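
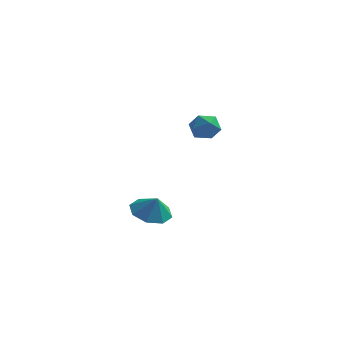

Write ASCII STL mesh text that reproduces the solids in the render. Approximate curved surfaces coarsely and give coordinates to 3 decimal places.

solid 
facet normal -0.382 0.203 -0.902
outer loop
vertex -1.282 3.331 -3.58
vertex -2.244 3.108 -3.223
vertex -1.655 3.976 -3.277
endloop
endfacet
facet normal 0.849 0.280 0.448
outer loop
vertex -1.282 3.331 -3.58
vertex -1.655 3.976 -3.277
vertex -1.836 2.892 -2.257
endloop
endfacet
facet normal -0.381 0.203 -0.902
outer loop
vertex -1.655 3.976 -3.277
vertex -2.244 3.108 -3.223
vertex -2.373 4.112 -2.943
endloop
endfacet
facet normal 0.431 0.579 0.692
outer loop
vertex -1.655 3.976 -3.277
vertex -2.373 4.112 -2.943
vertex -1.836 2.892 -2.257
endloop
endfacet
facet normal -0.382 0.202 -0.902
outer loop
vertex -2.373 4.112 -2.943
vertex -2.244 3.108 -3.223
vertex -3.016 3.66 -2.772
endloop
endfacet
facet normal -0.087 0.459 0.884
outer loop
vertex -2.373 4.112 -2.943
vertex -3.016 3.66 -2.772
vertex -1.836 2.892 -2.257
endloop
endfacet
facet normal -0.382 0.202 -0.902
outer loop
vertex -3.016 3.66 -2.772
vertex -2.244 3.108 -3.223
vertex -3.206 2.885 -2.865
endloop
endfacet
facet normal -0.406 -0.010 0.914
outer loop
vertex -3.016 3.66 -2.772
vertex -3.206 2.885 -2.865
vertex -1.836 2.892 -2.257
endloop
endfacet
facet normal -0.382 0.202 -0.902
outer loop
vertex -3.206 2.885 -2.865
vertex -2.244 3.108 -3.223
vertex -2.833 2.24 -3.168
endloop
endfacet
facet normal -0.336 -0.553 0.763
outer loop
vertex -3.206 2.885 -2.865
vertex -2.833 2.24 -3.168
vertex -1.836 2.892 -2.257
endloop
endfacet
facet normal -0.381 0.202 -0.902
outer loop
vertex -2.833 2.24 -3.168
vertex -2.244 3.108 -3.223
vertex -2.115 2.104 -3.502
endloop
endfacet
facet normal 0.081 -0.850 0.520
outer loop
vertex -2.833 2.24 -3.168
vertex -2.115 2.104 -3.502
vertex -1.836 2.892 -2.257
endloop
endfacet
facet normal -0.382 0.202 -0.902
outer loop
vertex -2.115 2.104 -3.502
vertex -2.244 3.108 -3.223
vertex -1.473 2.556 -3.673
endloop
endfacet
facet normal 0.601 -0.729 0.327
outer loop
vertex -2.115 2.104 -3.502
vertex -1.473 2.556 -3.673
vertex -1.836 2.892 -2.257
endloop
endfacet
facet normal -0.382 0.202 -0.902
outer loop
vertex -1.473 2.556 -3.673
vertex -2.244 3.108 -3.223
vertex -1.282 3.331 -3.58
endloop
endfacet
facet normal 0.918 -0.262 0.298
outer loop
vertex -1.473 2.556 -3.673
vertex -1.282 3.331 -3.58
vertex -1.836 2.892 -2.257
endloop
endfacet
facet normal -0.738 0.274 0.617
outer loop
vertex 0.174 1.232 3.253
vertex 0.651 1.122 3.872
vertex 0.618 1.827 3.52
endloop
endfacet
facet normal -0.799 0.602 -0.013
outer loop
vertex 0.174 1.232 3.253
vertex 0.618 1.827 3.52
vertex 0.541 1.708 2.744
endloop
endfacet
facet normal -0.849 0.101 -0.518
outer loop
vertex 0.174 1.232 3.253
vertex 0.541 1.708 2.744
vertex 0.527 0.93 2.616
endloop
endfacet
facet normal -0.820 -0.537 -0.200
outer loop
vertex 0.174 1.232 3.253
vertex 0.527 0.93 2.616
vertex 0.594 0.568 3.313
endloop
endfacet
facet normal -0.751 -0.429 0.502
outer loop
vertex 0.174 1.232 3.253
vertex 0.594 0.568 3.313
vertex 0.651 1.122 3.872
endloop
endfacet
facet normal -0.198 0.972 -0.129
outer loop
vertex 0.541 1.708 2.744
vertex 0.618 1.827 3.52
vertex 1.246 1.892 3.047
endloop
endfacet
facet normal -0.099 0.441 0.892
outer loop
vertex 0.618 1.827 3.52
vertex 0.651 1.122 3.872
vertex 1.313 1.53 3.744
endloop
endfacet
facet normal -0.121 -0.699 0.705
outer loop
vertex 0.651 1.122 3.872
vertex 0.594 0.568 3.313
vertex 1.299 0.752 3.616
endloop
endfacet
facet normal -0.234 -0.872 -0.430
outer loop
vertex 0.594 0.568 3.313
vertex 0.527 0.93 2.616
vertex 1.222 0.633 2.84
endloop
endfacet
facet normal -0.282 0.161 -0.946
outer loop
vertex 0.527 0.93 2.616
vertex 0.541 1.708 2.744
vertex 1.189 1.338 2.488
endloop
endfacet
facet normal 0.820 0.537 0.200
outer loop
vertex 1.666 1.228 3.107
vertex 1.246 1.892 3.047
vertex 1.313 1.53 3.744
endloop
endfacet
facet normal 0.849 -0.101 0.518
outer loop
vertex 1.666 1.228 3.107
vertex 1.313 1.53 3.744
vertex 1.299 0.752 3.616
endloop
endfacet
facet normal 0.799 -0.602 0.013
outer loop
vertex 1.666 1.228 3.107
vertex 1.299 0.752 3.616
vertex 1.222 0.633 2.84
endloop
endfacet
facet normal 0.738 -0.274 -0.617
outer loop
vertex 1.666 1.228 3.107
vertex 1.222 0.633 2.84
vertex 1.189 1.338 2.488
endloop
endfacet
facet normal 0.751 0.429 -0.502
outer loop
vertex 1.666 1.228 3.107
vertex 1.189 1.338 2.488
vertex 1.246 1.892 3.047
endloop
endfacet
facet normal 0.234 0.872 0.430
outer loop
vertex 1.313 1.53 3.744
vertex 1.246 1.892 3.047
vertex 0.618 1.827 3.52
endloop
endfacet
facet normal 0.282 -0.161 0.946
outer loop
vertex 1.299 0.752 3.616
vertex 1.313 1.53 3.744
vertex 0.651 1.122 3.872
endloop
endfacet
facet normal 0.198 -0.972 0.129
outer loop
vertex 1.222 0.633 2.84
vertex 1.299 0.752 3.616
vertex 0.594 0.568 3.313
endloop
endfacet
facet normal 0.099 -0.441 -0.892
outer loop
vertex 1.189 1.338 2.488
vertex 1.222 0.633 2.84
vertex 0.527 0.93 2.616
endloop
endfacet
facet normal 0.121 0.699 -0.705
outer loop
vertex 1.246 1.892 3.047
vertex 1.189 1.338 2.488
vertex 0.541 1.708 2.744
endloop
endfacet

endsolid


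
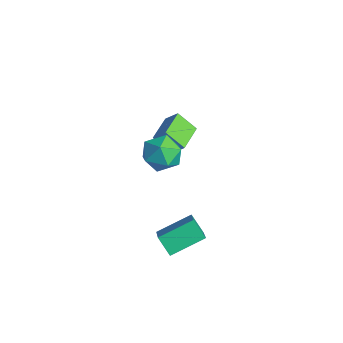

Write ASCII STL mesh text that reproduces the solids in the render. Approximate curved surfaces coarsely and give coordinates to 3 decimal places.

solid 
facet normal -0.712 -0.151 0.686
outer loop
vertex 3.208 -4.43 -2.829
vertex 3.53 -2.449 -2.058
vertex 1.739 -3.664 -4.184
endloop
endfacet
facet normal -0.150 -0.921 -0.358
outer loop
vertex 2.65 -3.471 -5.062
vertex 3.208 -4.43 -2.829
vertex 1.739 -3.664 -4.184
endloop
endfacet
facet normal -0.712 -0.151 0.686
outer loop
vertex 1.739 -3.664 -4.184
vertex 3.53 -2.449 -2.058
vertex 2.061 -1.683 -3.413
endloop
endfacet
facet normal -0.686 0.358 -0.633
outer loop
vertex 2.061 -1.683 -3.413
vertex 2.65 -3.471 -5.062
vertex 1.739 -3.664 -4.184
endloop
endfacet
facet normal 0.686 -0.358 0.633
outer loop
vertex 3.208 -4.43 -2.829
vertex 4.441 -2.256 -2.936
vertex 3.53 -2.449 -2.058
endloop
endfacet
facet normal -0.150 -0.921 -0.358
outer loop
vertex 4.119 -4.237 -3.707
vertex 3.208 -4.43 -2.829
vertex 2.65 -3.471 -5.062
endloop
endfacet
facet normal 0.686 -0.358 0.633
outer loop
vertex 4.119 -4.237 -3.707
vertex 4.441 -2.256 -2.936
vertex 3.208 -4.43 -2.829
endloop
endfacet
facet normal 0.150 0.921 0.358
outer loop
vertex 3.53 -2.449 -2.058
vertex 4.441 -2.256 -2.936
vertex 2.061 -1.683 -3.413
endloop
endfacet
facet normal -0.686 0.358 -0.633
outer loop
vertex 2.972 -1.49 -4.291
vertex 2.65 -3.471 -5.062
vertex 2.061 -1.683 -3.413
endloop
endfacet
facet normal 0.150 0.921 0.358
outer loop
vertex 2.061 -1.683 -3.413
vertex 4.441 -2.256 -2.936
vertex 2.972 -1.49 -4.291
endloop
endfacet
facet normal 0.712 0.151 -0.686
outer loop
vertex 2.972 -1.49 -4.291
vertex 4.119 -4.237 -3.707
vertex 2.65 -3.471 -5.062
endloop
endfacet
facet normal 0.712 0.151 -0.686
outer loop
vertex 4.441 -2.256 -2.936
vertex 4.119 -4.237 -3.707
vertex 2.972 -1.49 -4.291
endloop
endfacet
facet normal 0.019 0.874 0.486
outer loop
vertex 1.657 -2.259 2.703
vertex 1.45 -2.834 3.746
vertex 2.585 -2.651 3.373
endloop
endfacet
facet normal 0.441 0.893 -0.089
outer loop
vertex 1.657 -2.259 2.703
vertex 2.585 -2.651 3.373
vertex 2.608 -2.782 2.171
endloop
endfacet
facet normal 0.041 0.748 -0.662
outer loop
vertex 1.657 -2.259 2.703
vertex 2.608 -2.782 2.171
vertex 1.488 -3.047 1.802
endloop
endfacet
facet normal -0.628 0.640 -0.442
outer loop
vertex 1.657 -2.259 2.703
vertex 1.488 -3.047 1.802
vertex 0.771 -3.079 2.775
endloop
endfacet
facet normal -0.643 0.718 0.268
outer loop
vertex 1.657 -2.259 2.703
vertex 0.771 -3.079 2.775
vertex 1.45 -2.834 3.746
endloop
endfacet
facet normal 0.927 0.375 -0.023
outer loop
vertex 2.608 -2.782 2.171
vertex 2.585 -2.651 3.373
vertex 2.989 -3.681 2.885
endloop
endfacet
facet normal 0.243 0.343 0.907
outer loop
vertex 2.585 -2.651 3.373
vertex 1.45 -2.834 3.746
vertex 2.272 -3.713 3.858
endloop
endfacet
facet normal -0.827 0.091 0.555
outer loop
vertex 1.45 -2.834 3.746
vertex 0.771 -3.079 2.775
vertex 1.152 -3.978 3.489
endloop
endfacet
facet normal -0.804 -0.034 -0.594
outer loop
vertex 0.771 -3.079 2.775
vertex 1.488 -3.047 1.802
vertex 1.175 -4.109 2.287
endloop
endfacet
facet normal 0.280 0.141 -0.950
outer loop
vertex 1.488 -3.047 1.802
vertex 2.608 -2.782 2.171
vertex 2.31 -3.926 1.914
endloop
endfacet
facet normal 0.628 -0.640 0.442
outer loop
vertex 2.103 -4.501 2.957
vertex 2.989 -3.681 2.885
vertex 2.272 -3.713 3.858
endloop
endfacet
facet normal -0.041 -0.748 0.662
outer loop
vertex 2.103 -4.501 2.957
vertex 2.272 -3.713 3.858
vertex 1.152 -3.978 3.489
endloop
endfacet
facet normal -0.441 -0.893 0.089
outer loop
vertex 2.103 -4.501 2.957
vertex 1.152 -3.978 3.489
vertex 1.175 -4.109 2.287
endloop
endfacet
facet normal -0.019 -0.874 -0.486
outer loop
vertex 2.103 -4.501 2.957
vertex 1.175 -4.109 2.287
vertex 2.31 -3.926 1.914
endloop
endfacet
facet normal 0.643 -0.718 -0.268
outer loop
vertex 2.103 -4.501 2.957
vertex 2.31 -3.926 1.914
vertex 2.989 -3.681 2.885
endloop
endfacet
facet normal 0.804 0.034 0.594
outer loop
vertex 2.272 -3.713 3.858
vertex 2.989 -3.681 2.885
vertex 2.585 -2.651 3.373
endloop
endfacet
facet normal -0.280 -0.141 0.950
outer loop
vertex 1.152 -3.978 3.489
vertex 2.272 -3.713 3.858
vertex 1.45 -2.834 3.746
endloop
endfacet
facet normal -0.927 -0.375 0.023
outer loop
vertex 1.175 -4.109 2.287
vertex 1.152 -3.978 3.489
vertex 0.771 -3.079 2.775
endloop
endfacet
facet normal -0.243 -0.343 -0.907
outer loop
vertex 2.31 -3.926 1.914
vertex 1.175 -4.109 2.287
vertex 1.488 -3.047 1.802
endloop
endfacet
facet normal 0.827 -0.091 -0.555
outer loop
vertex 2.989 -3.681 2.885
vertex 2.31 -3.926 1.914
vertex 2.608 -2.782 2.171
endloop
endfacet
facet normal -0.569 -0.379 -0.730
outer loop
vertex -2.543 -1.345 -0.73
vertex -3.614 0.085 -0.638
vertex -1.697 -0.646 -1.752
endloop
endfacet
facet normal 0.599 -0.799 -0.051
outer loop
vertex -1.066 -0.225 -0.942
vertex -2.543 -1.345 -0.73
vertex -1.697 -0.646 -1.752
endloop
endfacet
facet normal -0.569 -0.379 -0.730
outer loop
vertex -1.697 -0.646 -1.752
vertex -3.614 0.085 -0.638
vertex -2.769 0.784 -1.66
endloop
endfacet
facet normal 0.564 0.466 -0.682
outer loop
vertex -2.769 0.784 -1.66
vertex -1.066 -0.225 -0.942
vertex -1.697 -0.646 -1.752
endloop
endfacet
facet normal -0.564 -0.466 0.682
outer loop
vertex -2.543 -1.345 -0.73
vertex -2.983 0.506 0.172
vertex -3.614 0.085 -0.638
endloop
endfacet
facet normal 0.599 -0.799 -0.052
outer loop
vertex -1.911 -0.924 0.08
vertex -2.543 -1.345 -0.73
vertex -1.066 -0.225 -0.942
endloop
endfacet
facet normal -0.563 -0.466 0.682
outer loop
vertex -1.911 -0.924 0.08
vertex -2.983 0.506 0.172
vertex -2.543 -1.345 -0.73
endloop
endfacet
facet normal -0.599 0.799 0.051
outer loop
vertex -3.614 0.085 -0.638
vertex -2.983 0.506 0.172
vertex -2.769 0.784 -1.66
endloop
endfacet
facet normal 0.564 0.466 -0.682
outer loop
vertex -2.137 1.205 -0.85
vertex -1.066 -0.225 -0.942
vertex -2.769 0.784 -1.66
endloop
endfacet
facet normal -0.598 0.799 0.051
outer loop
vertex -2.769 0.784 -1.66
vertex -2.983 0.506 0.172
vertex -2.137 1.205 -0.85
endloop
endfacet
facet normal 0.569 0.379 0.730
outer loop
vertex -2.137 1.205 -0.85
vertex -1.911 -0.924 0.08
vertex -1.066 -0.225 -0.942
endloop
endfacet
facet normal 0.569 0.379 0.730
outer loop
vertex -2.983 0.506 0.172
vertex -1.911 -0.924 0.08
vertex -2.137 1.205 -0.85
endloop
endfacet

endsolid


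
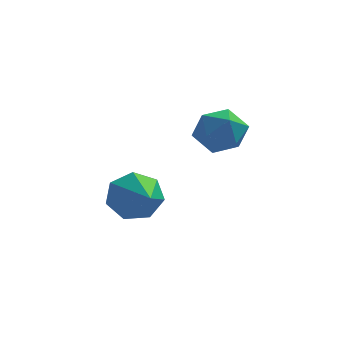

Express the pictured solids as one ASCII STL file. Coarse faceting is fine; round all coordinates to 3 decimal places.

solid 
facet normal -0.321 0.865 -0.387
outer loop
vertex -3.343 -2.774 -1.62
vertex -3.831 -2.589 -0.802
vertex -2.918 -2.352 -1.029
endloop
endfacet
facet normal 0.863 -0.301 -0.406
outer loop
vertex -3.343 -2.774 -1.62
vertex -2.918 -2.352 -1.029
vertex -3.149 -4.431 0.022
endloop
endfacet
facet normal -0.321 0.865 -0.386
outer loop
vertex -2.918 -2.352 -1.029
vertex -3.831 -2.589 -0.802
vertex -3.18 -2.109 -0.267
endloop
endfacet
facet normal 0.949 0.051 0.310
outer loop
vertex -2.918 -2.352 -1.029
vertex -3.18 -2.109 -0.267
vertex -3.149 -4.431 0.022
endloop
endfacet
facet normal -0.320 0.865 -0.386
outer loop
vertex -3.18 -2.109 -0.267
vertex -3.831 -2.589 -0.802
vertex -3.932 -2.227 0.092
endloop
endfacet
facet normal 0.413 0.118 0.903
outer loop
vertex -3.18 -2.109 -0.267
vertex -3.932 -2.227 0.092
vertex -3.149 -4.431 0.022
endloop
endfacet
facet normal -0.321 0.865 -0.386
outer loop
vertex -3.932 -2.227 0.092
vertex -3.831 -2.589 -0.802
vertex -4.608 -2.618 -0.222
endloop
endfacet
facet normal -0.343 -0.151 0.927
outer loop
vertex -3.932 -2.227 0.092
vertex -4.608 -2.618 -0.222
vertex -3.149 -4.431 0.022
endloop
endfacet
facet normal -0.321 0.865 -0.386
outer loop
vertex -4.608 -2.618 -0.222
vertex -3.831 -2.589 -0.802
vertex -4.699 -2.987 -0.973
endloop
endfacet
facet normal -0.749 -0.554 0.363
outer loop
vertex -4.608 -2.618 -0.222
vertex -4.699 -2.987 -0.973
vertex -3.149 -4.431 0.022
endloop
endfacet
facet normal -0.320 0.865 -0.387
outer loop
vertex -4.699 -2.987 -0.973
vertex -3.831 -2.589 -0.802
vertex -4.136 -3.057 -1.595
endloop
endfacet
facet normal -0.499 -0.786 -0.363
outer loop
vertex -4.699 -2.987 -0.973
vertex -4.136 -3.057 -1.595
vertex -3.149 -4.431 0.022
endloop
endfacet
facet normal -0.321 0.865 -0.387
outer loop
vertex -4.136 -3.057 -1.595
vertex -3.831 -2.589 -0.802
vertex -3.343 -2.774 -1.62
endloop
endfacet
facet normal 0.218 -0.674 -0.706
outer loop
vertex -4.136 -3.057 -1.595
vertex -3.343 -2.774 -1.62
vertex -3.149 -4.431 0.022
endloop
endfacet
facet normal -0.911 0.244 0.333
outer loop
vertex -1.587 -3.311 2.978
vertex -1.936 -4.07 2.58
vertex -1.627 -4.105 3.452
endloop
endfacet
facet normal -0.404 0.484 0.776
outer loop
vertex -1.587 -3.311 2.978
vertex -1.627 -4.105 3.452
vertex -0.875 -3.569 3.509
endloop
endfacet
facet normal 0.028 0.914 0.406
outer loop
vertex -1.587 -3.311 2.978
vertex -0.875 -3.569 3.509
vertex -0.72 -3.203 2.674
endloop
endfacet
facet normal -0.211 0.940 -0.267
outer loop
vertex -1.587 -3.311 2.978
vertex -0.72 -3.203 2.674
vertex -1.376 -3.513 2.1
endloop
endfacet
facet normal -0.791 0.527 -0.311
outer loop
vertex -1.587 -3.311 2.978
vertex -1.376 -3.513 2.1
vertex -1.936 -4.07 2.58
endloop
endfacet
facet normal -0.021 -0.077 0.997
outer loop
vertex -0.875 -3.569 3.509
vertex -1.627 -4.105 3.452
vertex -0.784 -4.487 3.44
endloop
endfacet
facet normal -0.841 -0.464 0.279
outer loop
vertex -1.627 -4.105 3.452
vertex -1.936 -4.07 2.58
vertex -1.44 -4.797 2.866
endloop
endfacet
facet normal -0.647 -0.007 -0.763
outer loop
vertex -1.936 -4.07 2.58
vertex -1.376 -3.513 2.1
vertex -1.285 -4.431 2.031
endloop
endfacet
facet normal 0.291 0.663 -0.690
outer loop
vertex -1.376 -3.513 2.1
vertex -0.72 -3.203 2.674
vertex -0.533 -3.895 2.088
endloop
endfacet
facet normal 0.678 0.619 0.397
outer loop
vertex -0.72 -3.203 2.674
vertex -0.875 -3.569 3.509
vertex -0.224 -3.93 2.96
endloop
endfacet
facet normal 0.211 -0.940 0.267
outer loop
vertex -0.573 -4.689 2.562
vertex -0.784 -4.487 3.44
vertex -1.44 -4.797 2.866
endloop
endfacet
facet normal -0.028 -0.914 -0.406
outer loop
vertex -0.573 -4.689 2.562
vertex -1.44 -4.797 2.866
vertex -1.285 -4.431 2.031
endloop
endfacet
facet normal 0.404 -0.484 -0.776
outer loop
vertex -0.573 -4.689 2.562
vertex -1.285 -4.431 2.031
vertex -0.533 -3.895 2.088
endloop
endfacet
facet normal 0.911 -0.244 -0.333
outer loop
vertex -0.573 -4.689 2.562
vertex -0.533 -3.895 2.088
vertex -0.224 -3.93 2.96
endloop
endfacet
facet normal 0.791 -0.527 0.311
outer loop
vertex -0.573 -4.689 2.562
vertex -0.224 -3.93 2.96
vertex -0.784 -4.487 3.44
endloop
endfacet
facet normal -0.291 -0.663 0.690
outer loop
vertex -1.44 -4.797 2.866
vertex -0.784 -4.487 3.44
vertex -1.627 -4.105 3.452
endloop
endfacet
facet normal -0.678 -0.619 -0.397
outer loop
vertex -1.285 -4.431 2.031
vertex -1.44 -4.797 2.866
vertex -1.936 -4.07 2.58
endloop
endfacet
facet normal 0.021 0.077 -0.997
outer loop
vertex -0.533 -3.895 2.088
vertex -1.285 -4.431 2.031
vertex -1.376 -3.513 2.1
endloop
endfacet
facet normal 0.841 0.464 -0.279
outer loop
vertex -0.224 -3.93 2.96
vertex -0.533 -3.895 2.088
vertex -0.72 -3.203 2.674
endloop
endfacet
facet normal 0.647 0.007 0.763
outer loop
vertex -0.784 -4.487 3.44
vertex -0.224 -3.93 2.96
vertex -0.875 -3.569 3.509
endloop
endfacet

endsolid


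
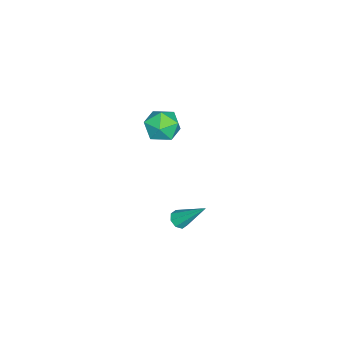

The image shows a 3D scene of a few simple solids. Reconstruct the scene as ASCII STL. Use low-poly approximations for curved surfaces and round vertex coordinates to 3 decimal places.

solid 
facet normal -0.340 0.468 0.816
outer loop
vertex -4.723 -0.014 2.155
vertex -3.948 -0.395 2.697
vertex -3.846 0.503 2.224
endloop
endfacet
facet normal -0.508 0.832 0.225
outer loop
vertex -4.723 -0.014 2.155
vertex -3.846 0.503 2.224
vertex -4.336 0.445 1.331
endloop
endfacet
facet normal -0.894 0.402 -0.196
outer loop
vertex -4.723 -0.014 2.155
vertex -4.336 0.445 1.331
vertex -4.739 -0.489 1.252
endloop
endfacet
facet normal -0.965 -0.225 0.136
outer loop
vertex -4.723 -0.014 2.155
vertex -4.739 -0.489 1.252
vertex -4.499 -1.008 2.097
endloop
endfacet
facet normal -0.623 -0.185 0.760
outer loop
vertex -4.723 -0.014 2.155
vertex -4.499 -1.008 2.097
vertex -3.948 -0.395 2.697
endloop
endfacet
facet normal 0.098 0.988 -0.118
outer loop
vertex -4.336 0.445 1.331
vertex -3.846 0.503 2.224
vertex -3.321 0.348 1.363
endloop
endfacet
facet normal 0.370 0.400 0.839
outer loop
vertex -3.846 0.503 2.224
vertex -3.948 -0.395 2.697
vertex -3.081 -0.171 2.208
endloop
endfacet
facet normal -0.086 -0.656 0.750
outer loop
vertex -3.948 -0.395 2.697
vertex -4.499 -1.008 2.097
vertex -3.484 -1.105 2.129
endloop
endfacet
facet normal -0.641 -0.722 -0.261
outer loop
vertex -4.499 -1.008 2.097
vertex -4.739 -0.489 1.252
vertex -3.974 -1.163 1.236
endloop
endfacet
facet normal -0.526 0.294 -0.798
outer loop
vertex -4.739 -0.489 1.252
vertex -4.336 0.445 1.331
vertex -3.872 -0.265 0.763
endloop
endfacet
facet normal 0.965 0.225 -0.136
outer loop
vertex -3.097 -0.646 1.305
vertex -3.321 0.348 1.363
vertex -3.081 -0.171 2.208
endloop
endfacet
facet normal 0.894 -0.402 0.196
outer loop
vertex -3.097 -0.646 1.305
vertex -3.081 -0.171 2.208
vertex -3.484 -1.105 2.129
endloop
endfacet
facet normal 0.508 -0.832 -0.225
outer loop
vertex -3.097 -0.646 1.305
vertex -3.484 -1.105 2.129
vertex -3.974 -1.163 1.236
endloop
endfacet
facet normal 0.340 -0.468 -0.816
outer loop
vertex -3.097 -0.646 1.305
vertex -3.974 -1.163 1.236
vertex -3.872 -0.265 0.763
endloop
endfacet
facet normal 0.623 0.185 -0.760
outer loop
vertex -3.097 -0.646 1.305
vertex -3.872 -0.265 0.763
vertex -3.321 0.348 1.363
endloop
endfacet
facet normal 0.641 0.722 0.261
outer loop
vertex -3.081 -0.171 2.208
vertex -3.321 0.348 1.363
vertex -3.846 0.503 2.224
endloop
endfacet
facet normal 0.526 -0.294 0.798
outer loop
vertex -3.484 -1.105 2.129
vertex -3.081 -0.171 2.208
vertex -3.948 -0.395 2.697
endloop
endfacet
facet normal -0.098 -0.988 0.118
outer loop
vertex -3.974 -1.163 1.236
vertex -3.484 -1.105 2.129
vertex -4.499 -1.008 2.097
endloop
endfacet
facet normal -0.370 -0.400 -0.839
outer loop
vertex -3.872 -0.265 0.763
vertex -3.974 -1.163 1.236
vertex -4.739 -0.489 1.252
endloop
endfacet
facet normal 0.086 0.656 -0.750
outer loop
vertex -3.321 0.348 1.363
vertex -3.872 -0.265 0.763
vertex -4.336 0.445 1.331
endloop
endfacet
facet normal -0.065 -0.674 -0.736
outer loop
vertex 2.833 2.989 1.335
vertex 2.498 2.721 1.61
vertex 2.464 3.098 1.268
endloop
endfacet
facet normal 0.327 0.827 -0.457
outer loop
vertex 2.833 2.989 1.335
vertex 2.464 3.098 1.268
vertex 2.622 3.999 3.01
endloop
endfacet
facet normal -0.066 -0.674 -0.736
outer loop
vertex 2.464 3.098 1.268
vertex 2.498 2.721 1.61
vertex 2.115 2.986 1.402
endloop
endfacet
facet normal -0.413 0.824 -0.388
outer loop
vertex 2.464 3.098 1.268
vertex 2.115 2.986 1.402
vertex 2.622 3.999 3.01
endloop
endfacet
facet normal -0.066 -0.673 -0.737
outer loop
vertex 2.115 2.986 1.402
vertex 2.498 2.721 1.61
vertex 1.99 2.719 1.657
endloop
endfacet
facet normal -0.901 0.433 0.011
outer loop
vertex 2.115 2.986 1.402
vertex 1.99 2.719 1.657
vertex 2.622 3.999 3.01
endloop
endfacet
facet normal -0.065 -0.673 -0.736
outer loop
vertex 1.99 2.719 1.657
vertex 2.498 2.721 1.61
vertex 2.162 2.453 1.885
endloop
endfacet
facet normal -0.853 -0.116 0.508
outer loop
vertex 1.99 2.719 1.657
vertex 2.162 2.453 1.885
vertex 2.622 3.999 3.01
endloop
endfacet
facet normal -0.065 -0.674 -0.736
outer loop
vertex 2.162 2.453 1.885
vertex 2.498 2.721 1.61
vertex 2.531 2.344 1.952
endloop
endfacet
facet normal -0.296 -0.503 0.812
outer loop
vertex 2.162 2.453 1.885
vertex 2.531 2.344 1.952
vertex 2.622 3.999 3.01
endloop
endfacet
facet normal -0.068 -0.674 -0.736
outer loop
vertex 2.531 2.344 1.952
vertex 2.498 2.721 1.61
vertex 2.88 2.455 1.818
endloop
endfacet
facet normal 0.444 -0.500 0.743
outer loop
vertex 2.531 2.344 1.952
vertex 2.88 2.455 1.818
vertex 2.622 3.999 3.01
endloop
endfacet
facet normal -0.066 -0.672 -0.738
outer loop
vertex 2.88 2.455 1.818
vertex 2.498 2.721 1.61
vertex 3.005 2.723 1.563
endloop
endfacet
facet normal 0.933 -0.109 0.343
outer loop
vertex 2.88 2.455 1.818
vertex 3.005 2.723 1.563
vertex 2.622 3.999 3.01
endloop
endfacet
facet normal -0.066 -0.674 -0.736
outer loop
vertex 3.005 2.723 1.563
vertex 2.498 2.721 1.61
vertex 2.833 2.989 1.335
endloop
endfacet
facet normal 0.885 0.440 -0.154
outer loop
vertex 3.005 2.723 1.563
vertex 2.833 2.989 1.335
vertex 2.622 3.999 3.01
endloop
endfacet

endsolid


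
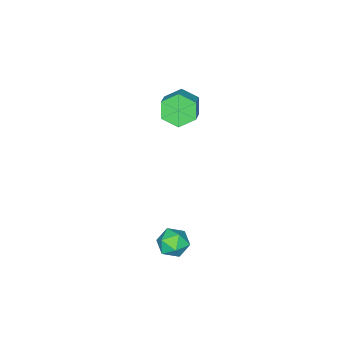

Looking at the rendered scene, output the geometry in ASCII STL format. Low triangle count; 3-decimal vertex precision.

solid 
facet normal -0.732 -0.482 -0.481
outer loop
vertex -0.86 -1.582 -0.481
vertex -1.404 -1.143 -0.093
vertex -1.111 -0.889 -0.793
endloop
endfacet
facet normal 0.604 -0.135 -0.785
outer loop
vertex -0.86 -1.582 -0.481
vertex -1.111 -0.889 -0.793
vertex -0.091 -1.076 0.024
endloop
endfacet
facet normal 0.605 -0.133 -0.785
outer loop
vertex -0.091 -1.076 0.024
vertex -1.111 -0.889 -0.793
vertex -0.343 -0.383 -0.287
endloop
endfacet
facet normal 0.732 0.482 0.481
outer loop
vertex -0.091 -1.076 0.024
vertex -0.343 -0.383 -0.287
vertex -0.636 -0.637 0.413
endloop
endfacet
facet normal -0.732 -0.482 -0.481
outer loop
vertex -1.111 -0.889 -0.793
vertex -1.404 -1.143 -0.093
vertex -1.656 -0.45 -0.404
endloop
endfacet
facet normal 0.030 0.684 -0.729
outer loop
vertex -1.111 -0.889 -0.793
vertex -1.656 -0.45 -0.404
vertex -0.343 -0.383 -0.287
endloop
endfacet
facet normal 0.030 0.683 -0.730
outer loop
vertex -0.343 -0.383 -0.287
vertex -1.656 -0.45 -0.404
vertex -0.887 0.056 0.101
endloop
endfacet
facet normal 0.732 0.482 0.481
outer loop
vertex -0.343 -0.383 -0.287
vertex -0.887 0.056 0.101
vertex -0.636 -0.637 0.413
endloop
endfacet
facet normal -0.732 -0.482 -0.481
outer loop
vertex -1.656 -0.45 -0.404
vertex -1.404 -1.143 -0.093
vertex -1.949 -0.704 0.296
endloop
endfacet
facet normal -0.574 0.817 0.056
outer loop
vertex -1.656 -0.45 -0.404
vertex -1.949 -0.704 0.296
vertex -0.887 0.056 0.101
endloop
endfacet
facet normal -0.574 0.817 0.056
outer loop
vertex -0.887 0.056 0.101
vertex -1.949 -0.704 0.296
vertex -1.18 -0.198 0.801
endloop
endfacet
facet normal 0.732 0.482 0.481
outer loop
vertex -0.887 0.056 0.101
vertex -1.18 -0.198 0.801
vertex -0.636 -0.637 0.413
endloop
endfacet
facet normal -0.732 -0.482 -0.481
outer loop
vertex -1.949 -0.704 0.296
vertex -1.404 -1.143 -0.093
vertex -1.697 -1.397 0.607
endloop
endfacet
facet normal -0.604 0.133 0.786
outer loop
vertex -1.949 -0.704 0.296
vertex -1.697 -1.397 0.607
vertex -1.18 -0.198 0.801
endloop
endfacet
facet normal -0.605 0.134 0.785
outer loop
vertex -1.18 -0.198 0.801
vertex -1.697 -1.397 0.607
vertex -0.929 -0.891 1.113
endloop
endfacet
facet normal 0.732 0.482 0.481
outer loop
vertex -1.18 -0.198 0.801
vertex -0.929 -0.891 1.113
vertex -0.636 -0.637 0.413
endloop
endfacet
facet normal -0.732 -0.482 -0.481
outer loop
vertex -1.697 -1.397 0.607
vertex -1.404 -1.143 -0.093
vertex -1.153 -1.836 0.219
endloop
endfacet
facet normal -0.031 -0.683 0.730
outer loop
vertex -1.697 -1.397 0.607
vertex -1.153 -1.836 0.219
vertex -0.929 -0.891 1.113
endloop
endfacet
facet normal -0.030 -0.683 0.730
outer loop
vertex -0.929 -0.891 1.113
vertex -1.153 -1.836 0.219
vertex -0.384 -1.33 0.724
endloop
endfacet
facet normal 0.732 0.482 0.481
outer loop
vertex -0.929 -0.891 1.113
vertex -0.384 -1.33 0.724
vertex -0.636 -0.637 0.413
endloop
endfacet
facet normal -0.732 -0.482 -0.481
outer loop
vertex -1.153 -1.836 0.219
vertex -1.404 -1.143 -0.093
vertex -0.86 -1.582 -0.481
endloop
endfacet
facet normal 0.574 -0.817 -0.056
outer loop
vertex -1.153 -1.836 0.219
vertex -0.86 -1.582 -0.481
vertex -0.384 -1.33 0.724
endloop
endfacet
facet normal 0.574 -0.817 -0.056
outer loop
vertex -0.384 -1.33 0.724
vertex -0.86 -1.582 -0.481
vertex -0.091 -1.076 0.024
endloop
endfacet
facet normal 0.732 0.482 0.481
outer loop
vertex -0.384 -1.33 0.724
vertex -0.091 -1.076 0.024
vertex -0.636 -0.637 0.413
endloop
endfacet
facet normal 0.193 0.971 -0.144
outer loop
vertex 4.046 3.47 -2.586
vertex 3.626 3.632 -2.057
vertex 4.301 3.515 -1.942
endloop
endfacet
facet normal 0.750 0.570 -0.337
outer loop
vertex 4.046 3.47 -2.586
vertex 4.301 3.515 -1.942
vertex 4.504 3.0 -2.361
endloop
endfacet
facet normal 0.530 0.115 -0.840
outer loop
vertex 4.046 3.47 -2.586
vertex 4.504 3.0 -2.361
vertex 3.955 2.799 -2.735
endloop
endfacet
facet normal -0.163 0.235 -0.958
outer loop
vertex 4.046 3.47 -2.586
vertex 3.955 2.799 -2.735
vertex 3.413 3.189 -2.547
endloop
endfacet
facet normal -0.371 0.763 -0.529
outer loop
vertex 4.046 3.47 -2.586
vertex 3.413 3.189 -2.547
vertex 3.626 3.632 -2.057
endloop
endfacet
facet normal 0.954 0.188 0.232
outer loop
vertex 4.504 3.0 -2.361
vertex 4.301 3.515 -1.942
vertex 4.367 2.871 -1.693
endloop
endfacet
facet normal 0.052 0.837 0.544
outer loop
vertex 4.301 3.515 -1.942
vertex 3.626 3.632 -2.057
vertex 3.825 3.261 -1.505
endloop
endfacet
facet normal -0.861 0.502 -0.080
outer loop
vertex 3.626 3.632 -2.057
vertex 3.413 3.189 -2.547
vertex 3.276 3.06 -1.879
endloop
endfacet
facet normal -0.523 -0.353 -0.775
outer loop
vertex 3.413 3.189 -2.547
vertex 3.955 2.799 -2.735
vertex 3.479 2.545 -2.298
endloop
endfacet
facet normal 0.599 -0.548 -0.584
outer loop
vertex 3.955 2.799 -2.735
vertex 4.504 3.0 -2.361
vertex 4.154 2.428 -2.183
endloop
endfacet
facet normal 0.163 -0.235 0.958
outer loop
vertex 3.734 2.59 -1.654
vertex 4.367 2.871 -1.693
vertex 3.825 3.261 -1.505
endloop
endfacet
facet normal -0.530 -0.115 0.840
outer loop
vertex 3.734 2.59 -1.654
vertex 3.825 3.261 -1.505
vertex 3.276 3.06 -1.879
endloop
endfacet
facet normal -0.750 -0.570 0.337
outer loop
vertex 3.734 2.59 -1.654
vertex 3.276 3.06 -1.879
vertex 3.479 2.545 -2.298
endloop
endfacet
facet normal -0.193 -0.971 0.144
outer loop
vertex 3.734 2.59 -1.654
vertex 3.479 2.545 -2.298
vertex 4.154 2.428 -2.183
endloop
endfacet
facet normal 0.371 -0.763 0.529
outer loop
vertex 3.734 2.59 -1.654
vertex 4.154 2.428 -2.183
vertex 4.367 2.871 -1.693
endloop
endfacet
facet normal 0.523 0.353 0.775
outer loop
vertex 3.825 3.261 -1.505
vertex 4.367 2.871 -1.693
vertex 4.301 3.515 -1.942
endloop
endfacet
facet normal -0.599 0.548 0.584
outer loop
vertex 3.276 3.06 -1.879
vertex 3.825 3.261 -1.505
vertex 3.626 3.632 -2.057
endloop
endfacet
facet normal -0.954 -0.188 -0.232
outer loop
vertex 3.479 2.545 -2.298
vertex 3.276 3.06 -1.879
vertex 3.413 3.189 -2.547
endloop
endfacet
facet normal -0.052 -0.837 -0.544
outer loop
vertex 4.154 2.428 -2.183
vertex 3.479 2.545 -2.298
vertex 3.955 2.799 -2.735
endloop
endfacet
facet normal 0.861 -0.502 0.080
outer loop
vertex 4.367 2.871 -1.693
vertex 4.154 2.428 -2.183
vertex 4.504 3.0 -2.361
endloop
endfacet

endsolid


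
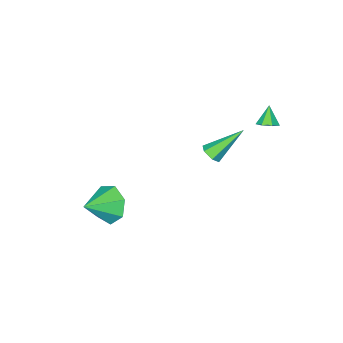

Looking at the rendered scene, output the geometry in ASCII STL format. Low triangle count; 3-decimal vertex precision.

solid 
facet normal 0.426 0.370 -0.826
outer loop
vertex -3.063 2.485 1.933
vertex -3.547 2.424 1.656
vertex -3.365 2.866 1.948
endloop
endfacet
facet normal 0.409 0.290 0.865
outer loop
vertex -3.063 2.485 1.933
vertex -3.365 2.866 1.948
vertex -3.993 2.036 2.524
endloop
endfacet
facet normal 0.425 0.370 -0.826
outer loop
vertex -3.365 2.866 1.948
vertex -3.547 2.424 1.656
vertex -3.803 2.914 1.744
endloop
endfacet
facet normal -0.251 0.673 0.696
outer loop
vertex -3.365 2.866 1.948
vertex -3.803 2.914 1.744
vertex -3.993 2.036 2.524
endloop
endfacet
facet normal 0.425 0.370 -0.826
outer loop
vertex -3.803 2.914 1.744
vertex -3.547 2.424 1.656
vertex -4.048 2.593 1.474
endloop
endfacet
facet normal -0.862 0.428 0.272
outer loop
vertex -3.803 2.914 1.744
vertex -4.048 2.593 1.474
vertex -3.993 2.036 2.524
endloop
endfacet
facet normal 0.425 0.370 -0.826
outer loop
vertex -4.048 2.593 1.474
vertex -3.547 2.424 1.656
vertex -3.916 2.145 1.341
endloop
endfacet
facet normal -0.962 -0.258 -0.086
outer loop
vertex -4.048 2.593 1.474
vertex -3.916 2.145 1.341
vertex -3.993 2.036 2.524
endloop
endfacet
facet normal 0.425 0.370 -0.826
outer loop
vertex -3.916 2.145 1.341
vertex -3.547 2.424 1.656
vertex -3.505 1.907 1.446
endloop
endfacet
facet normal -0.477 -0.872 -0.111
outer loop
vertex -3.916 2.145 1.341
vertex -3.505 1.907 1.446
vertex -3.993 2.036 2.524
endloop
endfacet
facet normal 0.426 0.370 -0.826
outer loop
vertex -3.505 1.907 1.446
vertex -3.547 2.424 1.656
vertex -3.126 2.058 1.709
endloop
endfacet
facet normal 0.228 -0.949 0.217
outer loop
vertex -3.505 1.907 1.446
vertex -3.126 2.058 1.709
vertex -3.993 2.036 2.524
endloop
endfacet
facet normal 0.426 0.370 -0.826
outer loop
vertex -3.126 2.058 1.709
vertex -3.547 2.424 1.656
vertex -3.063 2.485 1.933
endloop
endfacet
facet normal 0.623 -0.433 0.651
outer loop
vertex -3.126 2.058 1.709
vertex -3.063 2.485 1.933
vertex -3.993 2.036 2.524
endloop
endfacet
facet normal -0.901 0.072 -0.429
outer loop
vertex 2.609 -1.487 -4.52
vertex 2.169 -2.062 -3.692
vertex 2.297 -0.973 -3.778
endloop
endfacet
facet normal 0.718 0.676 -0.167
outer loop
vertex 2.609 -1.487 -4.52
vertex 2.297 -0.973 -3.778
vertex 3.611 -2.178 -3.008
endloop
endfacet
facet normal -0.901 0.072 -0.428
outer loop
vertex 2.297 -0.973 -3.778
vertex 2.169 -2.062 -3.692
vertex 1.889 -1.28 -2.972
endloop
endfacet
facet normal 0.409 0.764 0.498
outer loop
vertex 2.297 -0.973 -3.778
vertex 1.889 -1.28 -2.972
vertex 3.611 -2.178 -3.008
endloop
endfacet
facet normal -0.901 0.072 -0.428
outer loop
vertex 1.889 -1.28 -2.972
vertex 2.169 -2.062 -3.692
vertex 1.692 -2.176 -2.708
endloop
endfacet
facet normal 0.150 0.249 0.957
outer loop
vertex 1.889 -1.28 -2.972
vertex 1.692 -2.176 -2.708
vertex 3.611 -2.178 -3.008
endloop
endfacet
facet normal -0.901 0.071 -0.428
outer loop
vertex 1.692 -2.176 -2.708
vertex 2.169 -2.062 -3.692
vertex 1.855 -2.986 -3.185
endloop
endfacet
facet normal 0.135 -0.483 0.865
outer loop
vertex 1.692 -2.176 -2.708
vertex 1.855 -2.986 -3.185
vertex 3.611 -2.178 -3.008
endloop
endfacet
facet normal -0.901 0.072 -0.428
outer loop
vertex 1.855 -2.986 -3.185
vertex 2.169 -2.062 -3.692
vertex 2.254 -3.101 -4.045
endloop
endfacet
facet normal 0.375 -0.880 0.292
outer loop
vertex 1.855 -2.986 -3.185
vertex 2.254 -3.101 -4.045
vertex 3.611 -2.178 -3.008
endloop
endfacet
facet normal -0.901 0.072 -0.428
outer loop
vertex 2.254 -3.101 -4.045
vertex 2.169 -2.062 -3.692
vertex 2.589 -2.434 -4.639
endloop
endfacet
facet normal 0.691 -0.642 -0.332
outer loop
vertex 2.254 -3.101 -4.045
vertex 2.589 -2.434 -4.639
vertex 3.611 -2.178 -3.008
endloop
endfacet
facet normal -0.901 0.073 -0.428
outer loop
vertex 2.589 -2.434 -4.639
vertex 2.169 -2.062 -3.692
vertex 2.609 -1.487 -4.52
endloop
endfacet
facet normal 0.843 0.050 -0.536
outer loop
vertex 2.589 -2.434 -4.639
vertex 2.609 -1.487 -4.52
vertex 3.611 -2.178 -3.008
endloop
endfacet
facet normal 0.666 -0.342 -0.663
outer loop
vertex -0.708 1.75 0.441
vertex -1.05 1.309 0.325
vertex -1.098 1.793 0.027
endloop
endfacet
facet normal 0.135 0.991 -0.024
outer loop
vertex -0.708 1.75 0.441
vertex -1.098 1.793 0.027
vertex -2.41 2.011 1.675
endloop
endfacet
facet normal 0.666 -0.342 -0.663
outer loop
vertex -1.098 1.793 0.027
vertex -1.05 1.309 0.325
vertex -1.44 1.352 -0.089
endloop
endfacet
facet normal -0.586 0.598 -0.546
outer loop
vertex -1.098 1.793 0.027
vertex -1.44 1.352 -0.089
vertex -2.41 2.011 1.675
endloop
endfacet
facet normal 0.666 -0.343 -0.663
outer loop
vertex -1.44 1.352 -0.089
vertex -1.05 1.309 0.325
vertex -1.392 0.868 0.21
endloop
endfacet
facet normal -0.877 -0.313 -0.365
outer loop
vertex -1.44 1.352 -0.089
vertex -1.392 0.868 0.21
vertex -2.41 2.011 1.675
endloop
endfacet
facet normal 0.666 -0.344 -0.661
outer loop
vertex -1.392 0.868 0.21
vertex -1.05 1.309 0.325
vertex -1.003 0.826 0.624
endloop
endfacet
facet normal -0.447 -0.829 0.336
outer loop
vertex -1.392 0.868 0.21
vertex -1.003 0.826 0.624
vertex -2.41 2.011 1.675
endloop
endfacet
facet normal 0.666 -0.344 -0.661
outer loop
vertex -1.003 0.826 0.624
vertex -1.05 1.309 0.325
vertex -0.661 1.267 0.739
endloop
endfacet
facet normal 0.274 -0.436 0.857
outer loop
vertex -1.003 0.826 0.624
vertex -0.661 1.267 0.739
vertex -2.41 2.011 1.675
endloop
endfacet
facet normal 0.667 -0.343 -0.661
outer loop
vertex -0.661 1.267 0.739
vertex -1.05 1.309 0.325
vertex -0.708 1.75 0.441
endloop
endfacet
facet normal 0.564 0.473 0.677
outer loop
vertex -0.661 1.267 0.739
vertex -0.708 1.75 0.441
vertex -2.41 2.011 1.675
endloop
endfacet

endsolid


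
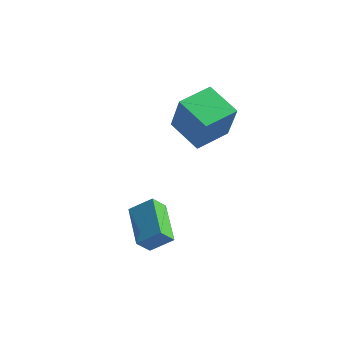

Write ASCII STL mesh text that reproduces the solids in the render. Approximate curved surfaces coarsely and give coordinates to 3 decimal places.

solid 
facet normal -0.679 -0.439 -0.588
outer loop
vertex 3.429 -4.613 -1.862
vertex 2.002 -3.302 -1.193
vertex 3.65 -4.014 -2.565
endloop
endfacet
facet normal 0.696 -0.639 -0.326
outer loop
vertex 4.478 -3.478 -1.847
vertex 3.429 -4.613 -1.862
vertex 3.65 -4.014 -2.565
endloop
endfacet
facet normal -0.679 -0.439 -0.588
outer loop
vertex 3.65 -4.014 -2.565
vertex 2.002 -3.302 -1.193
vertex 2.223 -2.703 -1.896
endloop
endfacet
facet normal 0.233 0.631 -0.740
outer loop
vertex 2.223 -2.703 -1.896
vertex 4.478 -3.478 -1.847
vertex 3.65 -4.014 -2.565
endloop
endfacet
facet normal -0.233 -0.631 0.740
outer loop
vertex 3.429 -4.613 -1.862
vertex 2.83 -2.766 -0.475
vertex 2.002 -3.302 -1.193
endloop
endfacet
facet normal 0.696 -0.639 -0.326
outer loop
vertex 4.257 -4.077 -1.144
vertex 3.429 -4.613 -1.862
vertex 4.478 -3.478 -1.847
endloop
endfacet
facet normal -0.233 -0.631 0.740
outer loop
vertex 4.257 -4.077 -1.144
vertex 2.83 -2.766 -0.475
vertex 3.429 -4.613 -1.862
endloop
endfacet
facet normal -0.696 0.639 0.326
outer loop
vertex 2.002 -3.302 -1.193
vertex 2.83 -2.766 -0.475
vertex 2.223 -2.703 -1.896
endloop
endfacet
facet normal 0.233 0.631 -0.740
outer loop
vertex 3.051 -2.167 -1.178
vertex 4.478 -3.478 -1.847
vertex 2.223 -2.703 -1.896
endloop
endfacet
facet normal -0.696 0.639 0.326
outer loop
vertex 2.223 -2.703 -1.896
vertex 2.83 -2.766 -0.475
vertex 3.051 -2.167 -1.178
endloop
endfacet
facet normal 0.679 0.439 0.588
outer loop
vertex 3.051 -2.167 -1.178
vertex 4.257 -4.077 -1.144
vertex 4.478 -3.478 -1.847
endloop
endfacet
facet normal 0.679 0.439 0.588
outer loop
vertex 2.83 -2.766 -0.475
vertex 4.257 -4.077 -1.144
vertex 3.051 -2.167 -1.178
endloop
endfacet
facet normal -0.899 0.161 0.408
outer loop
vertex 2.474 -0.488 4.043
vertex 2.872 1.116 4.286
vertex 1.675 0.007 2.087
endloop
endfacet
facet normal -0.239 -0.960 -0.145
outer loop
vertex 3.248 -0.276 1.374
vertex 2.474 -0.488 4.043
vertex 1.675 0.007 2.087
endloop
endfacet
facet normal -0.899 0.162 0.408
outer loop
vertex 1.675 0.007 2.087
vertex 2.872 1.116 4.286
vertex 2.074 1.611 2.33
endloop
endfacet
facet normal -0.368 0.228 -0.902
outer loop
vertex 2.074 1.611 2.33
vertex 3.248 -0.276 1.374
vertex 1.675 0.007 2.087
endloop
endfacet
facet normal 0.368 -0.228 0.902
outer loop
vertex 2.474 -0.488 4.043
vertex 4.445 0.833 3.573
vertex 2.872 1.116 4.286
endloop
endfacet
facet normal -0.239 -0.960 -0.146
outer loop
vertex 4.046 -0.771 3.33
vertex 2.474 -0.488 4.043
vertex 3.248 -0.276 1.374
endloop
endfacet
facet normal 0.368 -0.228 0.901
outer loop
vertex 4.046 -0.771 3.33
vertex 4.445 0.833 3.573
vertex 2.474 -0.488 4.043
endloop
endfacet
facet normal 0.239 0.960 0.146
outer loop
vertex 2.872 1.116 4.286
vertex 4.445 0.833 3.573
vertex 2.074 1.611 2.33
endloop
endfacet
facet normal -0.368 0.228 -0.902
outer loop
vertex 3.646 1.328 1.617
vertex 3.248 -0.276 1.374
vertex 2.074 1.611 2.33
endloop
endfacet
facet normal 0.239 0.960 0.145
outer loop
vertex 2.074 1.611 2.33
vertex 4.445 0.833 3.573
vertex 3.646 1.328 1.617
endloop
endfacet
facet normal 0.899 -0.161 -0.408
outer loop
vertex 3.646 1.328 1.617
vertex 4.046 -0.771 3.33
vertex 3.248 -0.276 1.374
endloop
endfacet
facet normal 0.899 -0.162 -0.408
outer loop
vertex 4.445 0.833 3.573
vertex 4.046 -0.771 3.33
vertex 3.646 1.328 1.617
endloop
endfacet

endsolid


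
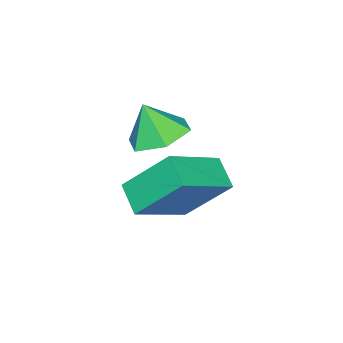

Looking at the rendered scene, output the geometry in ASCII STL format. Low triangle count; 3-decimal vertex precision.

solid 
facet normal -0.829 0.260 -0.495
outer loop
vertex -1.514 1.382 -3.322
vertex -2.006 2.653 -1.83
vertex -0.955 2.195 -3.83
endloop
endfacet
facet normal 0.243 -0.629 -0.739
outer loop
vertex 0.786 1.647 -2.79
vertex -1.514 1.382 -3.322
vertex -0.955 2.195 -3.83
endloop
endfacet
facet normal -0.829 0.261 -0.495
outer loop
vertex -0.955 2.195 -3.83
vertex -2.006 2.653 -1.83
vertex -1.446 3.466 -2.338
endloop
endfacet
facet normal 0.504 0.732 -0.458
outer loop
vertex -1.446 3.466 -2.338
vertex 0.786 1.647 -2.79
vertex -0.955 2.195 -3.83
endloop
endfacet
facet normal -0.504 -0.732 0.458
outer loop
vertex -1.514 1.382 -3.322
vertex -0.265 2.105 -0.79
vertex -2.006 2.653 -1.83
endloop
endfacet
facet normal 0.243 -0.629 -0.738
outer loop
vertex 0.226 0.834 -2.282
vertex -1.514 1.382 -3.322
vertex 0.786 1.647 -2.79
endloop
endfacet
facet normal -0.504 -0.732 0.458
outer loop
vertex 0.226 0.834 -2.282
vertex -0.265 2.105 -0.79
vertex -1.514 1.382 -3.322
endloop
endfacet
facet normal -0.243 0.629 0.738
outer loop
vertex -2.006 2.653 -1.83
vertex -0.265 2.105 -0.79
vertex -1.446 3.466 -2.338
endloop
endfacet
facet normal 0.504 0.732 -0.458
outer loop
vertex 0.294 2.918 -1.298
vertex 0.786 1.647 -2.79
vertex -1.446 3.466 -2.338
endloop
endfacet
facet normal -0.243 0.629 0.739
outer loop
vertex -1.446 3.466 -2.338
vertex -0.265 2.105 -0.79
vertex 0.294 2.918 -1.298
endloop
endfacet
facet normal 0.828 -0.261 0.496
outer loop
vertex 0.294 2.918 -1.298
vertex 0.226 0.834 -2.282
vertex 0.786 1.647 -2.79
endloop
endfacet
facet normal 0.829 -0.261 0.495
outer loop
vertex -0.265 2.105 -0.79
vertex 0.226 0.834 -2.282
vertex 0.294 2.918 -1.298
endloop
endfacet
facet normal -0.065 0.404 -0.912
outer loop
vertex 0.387 1.409 -0.454
vertex -0.561 1.603 -0.3
vertex 0.12 2.264 -0.056
endloop
endfacet
facet normal 0.831 0.001 0.556
outer loop
vertex 0.387 1.409 -0.454
vertex 0.12 2.264 -0.056
vertex -0.479 1.097 0.84
endloop
endfacet
facet normal -0.066 0.404 -0.912
outer loop
vertex 0.12 2.264 -0.056
vertex -0.561 1.603 -0.3
vertex -0.829 2.457 0.098
endloop
endfacet
facet normal 0.238 0.512 0.826
outer loop
vertex 0.12 2.264 -0.056
vertex -0.829 2.457 0.098
vertex -0.479 1.097 0.84
endloop
endfacet
facet normal -0.066 0.404 -0.912
outer loop
vertex -0.829 2.457 0.098
vertex -0.561 1.603 -0.3
vertex -1.51 1.796 -0.146
endloop
endfacet
facet normal -0.555 0.284 0.782
outer loop
vertex -0.829 2.457 0.098
vertex -1.51 1.796 -0.146
vertex -0.479 1.097 0.84
endloop
endfacet
facet normal -0.066 0.404 -0.912
outer loop
vertex -1.51 1.796 -0.146
vertex -0.561 1.603 -0.3
vertex -1.242 0.941 -0.544
endloop
endfacet
facet normal -0.757 -0.455 0.469
outer loop
vertex -1.51 1.796 -0.146
vertex -1.242 0.941 -0.544
vertex -0.479 1.097 0.84
endloop
endfacet
facet normal -0.066 0.404 -0.912
outer loop
vertex -1.242 0.941 -0.544
vertex -0.561 1.603 -0.3
vertex -0.294 0.748 -0.698
endloop
endfacet
facet normal -0.164 -0.966 0.199
outer loop
vertex -1.242 0.941 -0.544
vertex -0.294 0.748 -0.698
vertex -0.479 1.097 0.84
endloop
endfacet
facet normal -0.065 0.404 -0.912
outer loop
vertex -0.294 0.748 -0.698
vertex -0.561 1.603 -0.3
vertex 0.387 1.409 -0.454
endloop
endfacet
facet normal 0.629 -0.738 0.243
outer loop
vertex -0.294 0.748 -0.698
vertex 0.387 1.409 -0.454
vertex -0.479 1.097 0.84
endloop
endfacet

endsolid


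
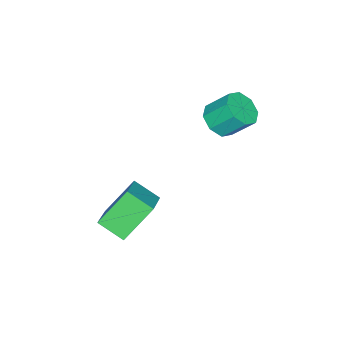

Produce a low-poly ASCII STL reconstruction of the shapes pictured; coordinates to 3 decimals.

solid 
facet normal 0.201 -0.661 -0.723
outer loop
vertex -1.908 2.713 0.261
vertex -2.76 2.621 0.108
vertex -2.133 3.143 -0.195
endloop
endfacet
facet normal 0.919 0.383 -0.093
outer loop
vertex -1.908 2.713 0.261
vertex -2.133 3.143 -0.195
vertex -2.189 3.632 1.266
endloop
endfacet
facet normal 0.919 0.383 -0.093
outer loop
vertex -2.189 3.632 1.266
vertex -2.133 3.143 -0.195
vertex -2.414 4.062 0.81
endloop
endfacet
facet normal -0.203 0.660 0.723
outer loop
vertex -2.189 3.632 1.266
vertex -2.414 4.062 0.81
vertex -3.04 3.539 1.112
endloop
endfacet
facet normal 0.202 -0.662 -0.722
outer loop
vertex -2.133 3.143 -0.195
vertex -2.76 2.621 0.108
vertex -2.725 3.267 -0.474
endloop
endfacet
facet normal 0.411 0.727 -0.550
outer loop
vertex -2.133 3.143 -0.195
vertex -2.725 3.267 -0.474
vertex -2.414 4.062 0.81
endloop
endfacet
facet normal 0.411 0.727 -0.550
outer loop
vertex -2.414 4.062 0.81
vertex -2.725 3.267 -0.474
vertex -3.006 4.186 0.531
endloop
endfacet
facet normal -0.203 0.660 0.723
outer loop
vertex -2.414 4.062 0.81
vertex -3.006 4.186 0.531
vertex -3.04 3.539 1.112
endloop
endfacet
facet normal 0.201 -0.662 -0.722
outer loop
vertex -2.725 3.267 -0.474
vertex -2.76 2.621 0.108
vertex -3.337 3.013 -0.412
endloop
endfacet
facet normal -0.337 0.646 -0.685
outer loop
vertex -2.725 3.267 -0.474
vertex -3.337 3.013 -0.412
vertex -3.006 4.186 0.531
endloop
endfacet
facet normal -0.338 0.646 -0.684
outer loop
vertex -3.006 4.186 0.531
vertex -3.337 3.013 -0.412
vertex -3.618 3.931 0.593
endloop
endfacet
facet normal -0.202 0.660 0.723
outer loop
vertex -3.006 4.186 0.531
vertex -3.618 3.931 0.593
vertex -3.04 3.539 1.112
endloop
endfacet
facet normal 0.203 -0.660 -0.723
outer loop
vertex -3.337 3.013 -0.412
vertex -2.76 2.621 0.108
vertex -3.611 2.528 -0.046
endloop
endfacet
facet normal -0.889 0.186 -0.419
outer loop
vertex -3.337 3.013 -0.412
vertex -3.611 2.528 -0.046
vertex -3.618 3.931 0.593
endloop
endfacet
facet normal -0.889 0.186 -0.419
outer loop
vertex -3.618 3.931 0.593
vertex -3.611 2.528 -0.046
vertex -3.892 3.447 0.959
endloop
endfacet
facet normal -0.201 0.661 0.723
outer loop
vertex -3.618 3.931 0.593
vertex -3.892 3.447 0.959
vertex -3.04 3.539 1.112
endloop
endfacet
facet normal 0.203 -0.660 -0.723
outer loop
vertex -3.611 2.528 -0.046
vertex -2.76 2.621 0.108
vertex -3.386 2.098 0.41
endloop
endfacet
facet normal -0.919 -0.383 0.093
outer loop
vertex -3.611 2.528 -0.046
vertex -3.386 2.098 0.41
vertex -3.892 3.447 0.959
endloop
endfacet
facet normal -0.919 -0.383 0.093
outer loop
vertex -3.892 3.447 0.959
vertex -3.386 2.098 0.41
vertex -3.667 3.017 1.415
endloop
endfacet
facet normal -0.201 0.661 0.723
outer loop
vertex -3.892 3.447 0.959
vertex -3.667 3.017 1.415
vertex -3.04 3.539 1.112
endloop
endfacet
facet normal 0.203 -0.660 -0.723
outer loop
vertex -3.386 2.098 0.41
vertex -2.76 2.621 0.108
vertex -2.794 1.974 0.689
endloop
endfacet
facet normal -0.411 -0.727 0.550
outer loop
vertex -3.386 2.098 0.41
vertex -2.794 1.974 0.689
vertex -3.667 3.017 1.415
endloop
endfacet
facet normal -0.411 -0.727 0.550
outer loop
vertex -3.667 3.017 1.415
vertex -2.794 1.974 0.689
vertex -3.075 2.893 1.694
endloop
endfacet
facet normal -0.202 0.662 0.722
outer loop
vertex -3.667 3.017 1.415
vertex -3.075 2.893 1.694
vertex -3.04 3.539 1.112
endloop
endfacet
facet normal 0.202 -0.660 -0.723
outer loop
vertex -2.794 1.974 0.689
vertex -2.76 2.621 0.108
vertex -2.182 2.229 0.627
endloop
endfacet
facet normal 0.338 -0.645 0.685
outer loop
vertex -2.794 1.974 0.689
vertex -2.182 2.229 0.627
vertex -3.075 2.893 1.694
endloop
endfacet
facet normal 0.338 -0.646 0.685
outer loop
vertex -3.075 2.893 1.694
vertex -2.182 2.229 0.627
vertex -2.463 3.147 1.632
endloop
endfacet
facet normal -0.201 0.662 0.722
outer loop
vertex -3.075 2.893 1.694
vertex -2.463 3.147 1.632
vertex -3.04 3.539 1.112
endloop
endfacet
facet normal 0.201 -0.661 -0.723
outer loop
vertex -2.182 2.229 0.627
vertex -2.76 2.621 0.108
vertex -1.908 2.713 0.261
endloop
endfacet
facet normal 0.889 -0.186 0.419
outer loop
vertex -2.182 2.229 0.627
vertex -1.908 2.713 0.261
vertex -2.463 3.147 1.632
endloop
endfacet
facet normal 0.889 -0.186 0.419
outer loop
vertex -2.463 3.147 1.632
vertex -1.908 2.713 0.261
vertex -2.189 3.632 1.266
endloop
endfacet
facet normal -0.203 0.660 0.723
outer loop
vertex -2.463 3.147 1.632
vertex -2.189 3.632 1.266
vertex -3.04 3.539 1.112
endloop
endfacet
facet normal -0.588 0.344 0.732
outer loop
vertex 0.142 0.448 -2.604
vertex 1.62 1.1 -1.722
vertex 0.019 1.588 -3.238
endloop
endfacet
facet normal -0.803 -0.353 -0.479
outer loop
vertex 1.16 0.92 -4.658
vertex 0.142 0.448 -2.604
vertex 0.019 1.588 -3.238
endloop
endfacet
facet normal -0.588 0.344 0.732
outer loop
vertex 0.019 1.588 -3.238
vertex 1.62 1.1 -1.722
vertex 1.496 2.239 -2.357
endloop
endfacet
facet normal -0.094 0.870 -0.485
outer loop
vertex 1.496 2.239 -2.357
vertex 1.16 0.92 -4.658
vertex 0.019 1.588 -3.238
endloop
endfacet
facet normal 0.094 -0.870 0.485
outer loop
vertex 0.142 0.448 -2.604
vertex 2.761 0.432 -3.142
vertex 1.62 1.1 -1.722
endloop
endfacet
facet normal -0.803 -0.355 -0.479
outer loop
vertex 1.284 -0.219 -4.023
vertex 0.142 0.448 -2.604
vertex 1.16 0.92 -4.658
endloop
endfacet
facet normal 0.094 -0.870 0.485
outer loop
vertex 1.284 -0.219 -4.023
vertex 2.761 0.432 -3.142
vertex 0.142 0.448 -2.604
endloop
endfacet
facet normal 0.803 0.354 0.479
outer loop
vertex 1.62 1.1 -1.722
vertex 2.761 0.432 -3.142
vertex 1.496 2.239 -2.357
endloop
endfacet
facet normal -0.094 0.870 -0.485
outer loop
vertex 2.638 1.572 -3.776
vertex 1.16 0.92 -4.658
vertex 1.496 2.239 -2.357
endloop
endfacet
facet normal 0.803 0.354 0.480
outer loop
vertex 1.496 2.239 -2.357
vertex 2.761 0.432 -3.142
vertex 2.638 1.572 -3.776
endloop
endfacet
facet normal 0.588 -0.344 -0.732
outer loop
vertex 2.638 1.572 -3.776
vertex 1.284 -0.219 -4.023
vertex 1.16 0.92 -4.658
endloop
endfacet
facet normal 0.588 -0.344 -0.732
outer loop
vertex 2.761 0.432 -3.142
vertex 1.284 -0.219 -4.023
vertex 2.638 1.572 -3.776
endloop
endfacet

endsolid


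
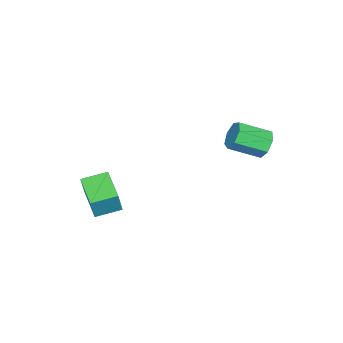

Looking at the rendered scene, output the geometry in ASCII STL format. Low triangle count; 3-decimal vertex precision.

solid 
facet normal -0.431 0.794 -0.428
outer loop
vertex -2.418 5.172 -1.201
vertex -2.757 4.626 -1.873
vertex -3.146 4.853 -1.059
endloop
endfacet
facet normal -0.029 0.461 0.887
outer loop
vertex -2.418 5.172 -1.201
vertex -3.146 4.853 -1.059
vertex -1.564 3.599 -0.355
endloop
endfacet
facet normal -0.029 0.461 0.887
outer loop
vertex -1.564 3.599 -0.355
vertex -3.146 4.853 -1.059
vertex -2.291 3.28 -0.213
endloop
endfacet
facet normal 0.432 -0.795 0.427
outer loop
vertex -1.564 3.599 -0.355
vertex -2.291 3.28 -0.213
vertex -1.903 3.054 -1.027
endloop
endfacet
facet normal -0.432 0.794 -0.428
outer loop
vertex -3.146 4.853 -1.059
vertex -2.757 4.626 -1.873
vertex -3.581 4.363 -1.53
endloop
endfacet
facet normal -0.723 -0.022 0.690
outer loop
vertex -3.146 4.853 -1.059
vertex -3.581 4.363 -1.53
vertex -2.291 3.28 -0.213
endloop
endfacet
facet normal -0.723 -0.022 0.690
outer loop
vertex -2.291 3.28 -0.213
vertex -3.581 4.363 -1.53
vertex -2.726 2.79 -0.684
endloop
endfacet
facet normal 0.433 -0.794 0.427
outer loop
vertex -2.291 3.28 -0.213
vertex -2.726 2.79 -0.684
vertex -1.903 3.054 -1.027
endloop
endfacet
facet normal -0.431 0.795 -0.426
outer loop
vertex -3.581 4.363 -1.53
vertex -2.757 4.626 -1.873
vertex -3.396 4.072 -2.26
endloop
endfacet
facet normal -0.872 -0.488 -0.026
outer loop
vertex -3.581 4.363 -1.53
vertex -3.396 4.072 -2.26
vertex -2.726 2.79 -0.684
endloop
endfacet
facet normal -0.872 -0.488 -0.026
outer loop
vertex -2.726 2.79 -0.684
vertex -3.396 4.072 -2.26
vertex -2.541 2.499 -1.414
endloop
endfacet
facet normal 0.433 -0.794 0.426
outer loop
vertex -2.726 2.79 -0.684
vertex -2.541 2.499 -1.414
vertex -1.903 3.054 -1.027
endloop
endfacet
facet normal -0.431 0.795 -0.427
outer loop
vertex -3.396 4.072 -2.26
vertex -2.757 4.626 -1.873
vertex -2.73 4.198 -2.698
endloop
endfacet
facet normal -0.364 -0.587 -0.723
outer loop
vertex -3.396 4.072 -2.26
vertex -2.73 4.198 -2.698
vertex -2.541 2.499 -1.414
endloop
endfacet
facet normal -0.364 -0.587 -0.723
outer loop
vertex -2.541 2.499 -1.414
vertex -2.73 4.198 -2.698
vertex -1.875 2.625 -1.852
endloop
endfacet
facet normal 0.432 -0.794 0.428
outer loop
vertex -2.541 2.499 -1.414
vertex -1.875 2.625 -1.852
vertex -1.903 3.054 -1.027
endloop
endfacet
facet normal -0.432 0.795 -0.426
outer loop
vertex -2.73 4.198 -2.698
vertex -2.757 4.626 -1.873
vertex -2.085 4.647 -2.515
endloop
endfacet
facet normal 0.418 -0.244 -0.875
outer loop
vertex -2.73 4.198 -2.698
vertex -2.085 4.647 -2.515
vertex -1.875 2.625 -1.852
endloop
endfacet
facet normal 0.418 -0.244 -0.875
outer loop
vertex -1.875 2.625 -1.852
vertex -2.085 4.647 -2.515
vertex -1.23 3.074 -1.669
endloop
endfacet
facet normal 0.432 -0.794 0.428
outer loop
vertex -1.875 2.625 -1.852
vertex -1.23 3.074 -1.669
vertex -1.903 3.054 -1.027
endloop
endfacet
facet normal -0.432 0.795 -0.426
outer loop
vertex -2.085 4.647 -2.515
vertex -2.757 4.626 -1.873
vertex -1.946 5.08 -1.849
endloop
endfacet
facet normal 0.885 0.283 -0.369
outer loop
vertex -2.085 4.647 -2.515
vertex -1.946 5.08 -1.849
vertex -1.23 3.074 -1.669
endloop
endfacet
facet normal 0.885 0.283 -0.369
outer loop
vertex -1.23 3.074 -1.669
vertex -1.946 5.08 -1.849
vertex -1.091 3.507 -1.003
endloop
endfacet
facet normal 0.431 -0.795 0.427
outer loop
vertex -1.23 3.074 -1.669
vertex -1.091 3.507 -1.003
vertex -1.903 3.054 -1.027
endloop
endfacet
facet normal -0.432 0.794 -0.427
outer loop
vertex -1.946 5.08 -1.849
vertex -2.757 4.626 -1.873
vertex -2.418 5.172 -1.201
endloop
endfacet
facet normal 0.687 0.597 0.415
outer loop
vertex -1.946 5.08 -1.849
vertex -2.418 5.172 -1.201
vertex -1.091 3.507 -1.003
endloop
endfacet
facet normal 0.686 0.596 0.416
outer loop
vertex -1.091 3.507 -1.003
vertex -2.418 5.172 -1.201
vertex -1.564 3.599 -0.355
endloop
endfacet
facet normal 0.431 -0.795 0.427
outer loop
vertex -1.091 3.507 -1.003
vertex -1.564 3.599 -0.355
vertex -1.903 3.054 -1.027
endloop
endfacet
facet normal -0.609 0.767 0.201
outer loop
vertex 2.877 -1.99 -2.304
vertex 4.337 -0.695 -2.824
vertex 2.384 -2.007 -3.731
endloop
endfacet
facet normal -0.723 -0.641 0.257
outer loop
vertex 3.303 -3.165 -4.036
vertex 2.877 -1.99 -2.304
vertex 2.384 -2.007 -3.731
endloop
endfacet
facet normal -0.609 0.767 0.202
outer loop
vertex 2.384 -2.007 -3.731
vertex 4.337 -0.695 -2.824
vertex 3.844 -0.711 -4.251
endloop
endfacet
facet normal -0.327 -0.011 -0.945
outer loop
vertex 3.844 -0.711 -4.251
vertex 3.303 -3.165 -4.036
vertex 2.384 -2.007 -3.731
endloop
endfacet
facet normal 0.327 0.011 0.945
outer loop
vertex 2.877 -1.99 -2.304
vertex 5.256 -1.853 -3.129
vertex 4.337 -0.695 -2.824
endloop
endfacet
facet normal -0.723 -0.641 0.257
outer loop
vertex 3.796 -3.149 -2.609
vertex 2.877 -1.99 -2.304
vertex 3.303 -3.165 -4.036
endloop
endfacet
facet normal 0.327 0.011 0.945
outer loop
vertex 3.796 -3.149 -2.609
vertex 5.256 -1.853 -3.129
vertex 2.877 -1.99 -2.304
endloop
endfacet
facet normal 0.723 0.641 -0.257
outer loop
vertex 4.337 -0.695 -2.824
vertex 5.256 -1.853 -3.129
vertex 3.844 -0.711 -4.251
endloop
endfacet
facet normal -0.327 -0.011 -0.945
outer loop
vertex 4.763 -1.87 -4.556
vertex 3.303 -3.165 -4.036
vertex 3.844 -0.711 -4.251
endloop
endfacet
facet normal 0.723 0.641 -0.257
outer loop
vertex 3.844 -0.711 -4.251
vertex 5.256 -1.853 -3.129
vertex 4.763 -1.87 -4.556
endloop
endfacet
facet normal 0.609 -0.767 -0.202
outer loop
vertex 4.763 -1.87 -4.556
vertex 3.796 -3.149 -2.609
vertex 3.303 -3.165 -4.036
endloop
endfacet
facet normal 0.609 -0.767 -0.201
outer loop
vertex 5.256 -1.853 -3.129
vertex 3.796 -3.149 -2.609
vertex 4.763 -1.87 -4.556
endloop
endfacet

endsolid


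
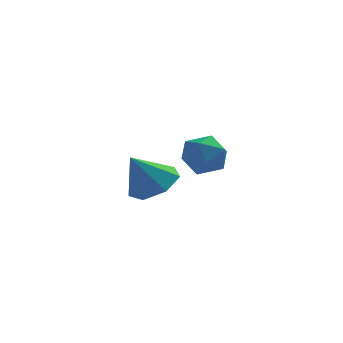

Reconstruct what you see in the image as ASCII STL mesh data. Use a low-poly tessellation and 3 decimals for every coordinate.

solid 
facet normal 0.495 0.225 -0.839
outer loop
vertex -1.279 0.417 -2.989
vertex -2.066 0.691 -3.38
vertex -1.465 1.188 -2.892
endloop
endfacet
facet normal 0.476 0.004 0.880
outer loop
vertex -1.279 0.417 -2.989
vertex -1.465 1.188 -2.892
vertex -2.774 0.369 -2.18
endloop
endfacet
facet normal 0.495 0.225 -0.839
outer loop
vertex -1.465 1.188 -2.892
vertex -2.066 0.691 -3.38
vertex -2.103 1.584 -3.162
endloop
endfacet
facet normal 0.046 0.612 0.789
outer loop
vertex -1.465 1.188 -2.892
vertex -2.103 1.584 -3.162
vertex -2.774 0.369 -2.18
endloop
endfacet
facet normal 0.495 0.225 -0.839
outer loop
vertex -2.103 1.584 -3.162
vertex -2.066 0.691 -3.38
vertex -2.713 1.308 -3.596
endloop
endfacet
facet normal -0.605 0.675 0.422
outer loop
vertex -2.103 1.584 -3.162
vertex -2.713 1.308 -3.596
vertex -2.774 0.369 -2.18
endloop
endfacet
facet normal 0.495 0.226 -0.839
outer loop
vertex -2.713 1.308 -3.596
vertex -2.066 0.691 -3.38
vertex -2.836 0.567 -3.868
endloop
endfacet
facet normal -0.988 0.144 0.053
outer loop
vertex -2.713 1.308 -3.596
vertex -2.836 0.567 -3.868
vertex -2.774 0.369 -2.18
endloop
endfacet
facet normal 0.495 0.225 -0.839
outer loop
vertex -2.836 0.567 -3.868
vertex -2.066 0.691 -3.38
vertex -2.379 -0.08 -3.772
endloop
endfacet
facet normal -0.814 -0.580 -0.038
outer loop
vertex -2.836 0.567 -3.868
vertex -2.379 -0.08 -3.772
vertex -2.774 0.369 -2.18
endloop
endfacet
facet normal 0.495 0.226 -0.839
outer loop
vertex -2.379 -0.08 -3.772
vertex -2.066 0.691 -3.38
vertex -1.686 -0.147 -3.381
endloop
endfacet
facet normal -0.214 -0.953 0.216
outer loop
vertex -2.379 -0.08 -3.772
vertex -1.686 -0.147 -3.381
vertex -2.774 0.369 -2.18
endloop
endfacet
facet normal 0.495 0.226 -0.839
outer loop
vertex -1.686 -0.147 -3.381
vertex -2.066 0.691 -3.38
vertex -1.279 0.417 -2.989
endloop
endfacet
facet normal 0.360 -0.694 0.624
outer loop
vertex -1.686 -0.147 -3.381
vertex -1.279 0.417 -2.989
vertex -2.774 0.369 -2.18
endloop
endfacet
facet normal -0.664 0.742 0.088
outer loop
vertex -1.125 -2.272 -1.301
vertex -1.091 -2.333 -0.526
vertex -0.605 -1.854 -0.9
endloop
endfacet
facet normal -0.271 0.820 -0.504
outer loop
vertex -1.125 -2.272 -1.301
vertex -0.605 -1.854 -0.9
vertex -0.398 -2.196 -1.568
endloop
endfacet
facet normal -0.357 0.235 -0.904
outer loop
vertex -1.125 -2.272 -1.301
vertex -0.398 -2.196 -1.568
vertex -0.756 -2.886 -1.606
endloop
endfacet
facet normal -0.802 -0.204 -0.561
outer loop
vertex -1.125 -2.272 -1.301
vertex -0.756 -2.886 -1.606
vertex -1.185 -2.97 -0.962
endloop
endfacet
facet normal -0.992 0.111 0.052
outer loop
vertex -1.125 -2.272 -1.301
vertex -1.185 -2.97 -0.962
vertex -1.091 -2.333 -0.526
endloop
endfacet
facet normal 0.415 0.855 -0.309
outer loop
vertex -0.398 -2.196 -1.568
vertex -0.605 -1.854 -0.9
vertex 0.085 -2.21 -0.958
endloop
endfacet
facet normal -0.222 0.730 0.647
outer loop
vertex -0.605 -1.854 -0.9
vertex -1.091 -2.333 -0.526
vertex -0.344 -2.294 -0.314
endloop
endfacet
facet normal -0.753 -0.292 0.590
outer loop
vertex -1.091 -2.333 -0.526
vertex -1.185 -2.97 -0.962
vertex -0.702 -2.984 -0.352
endloop
endfacet
facet normal -0.446 -0.800 -0.402
outer loop
vertex -1.185 -2.97 -0.962
vertex -0.756 -2.886 -1.606
vertex -0.495 -3.326 -1.02
endloop
endfacet
facet normal 0.276 -0.091 -0.957
outer loop
vertex -0.756 -2.886 -1.606
vertex -0.398 -2.196 -1.568
vertex -0.009 -2.847 -1.394
endloop
endfacet
facet normal 0.802 0.204 0.561
outer loop
vertex 0.025 -2.908 -0.619
vertex 0.085 -2.21 -0.958
vertex -0.344 -2.294 -0.314
endloop
endfacet
facet normal 0.357 -0.235 0.904
outer loop
vertex 0.025 -2.908 -0.619
vertex -0.344 -2.294 -0.314
vertex -0.702 -2.984 -0.352
endloop
endfacet
facet normal 0.271 -0.820 0.504
outer loop
vertex 0.025 -2.908 -0.619
vertex -0.702 -2.984 -0.352
vertex -0.495 -3.326 -1.02
endloop
endfacet
facet normal 0.664 -0.742 -0.088
outer loop
vertex 0.025 -2.908 -0.619
vertex -0.495 -3.326 -1.02
vertex -0.009 -2.847 -1.394
endloop
endfacet
facet normal 0.992 -0.111 -0.052
outer loop
vertex 0.025 -2.908 -0.619
vertex -0.009 -2.847 -1.394
vertex 0.085 -2.21 -0.958
endloop
endfacet
facet normal 0.446 0.800 0.402
outer loop
vertex -0.344 -2.294 -0.314
vertex 0.085 -2.21 -0.958
vertex -0.605 -1.854 -0.9
endloop
endfacet
facet normal -0.276 0.091 0.957
outer loop
vertex -0.702 -2.984 -0.352
vertex -0.344 -2.294 -0.314
vertex -1.091 -2.333 -0.526
endloop
endfacet
facet normal -0.415 -0.855 0.309
outer loop
vertex -0.495 -3.326 -1.02
vertex -0.702 -2.984 -0.352
vertex -1.185 -2.97 -0.962
endloop
endfacet
facet normal 0.222 -0.730 -0.647
outer loop
vertex -0.009 -2.847 -1.394
vertex -0.495 -3.326 -1.02
vertex -0.756 -2.886 -1.606
endloop
endfacet
facet normal 0.753 0.292 -0.590
outer loop
vertex 0.085 -2.21 -0.958
vertex -0.009 -2.847 -1.394
vertex -0.398 -2.196 -1.568
endloop
endfacet

endsolid


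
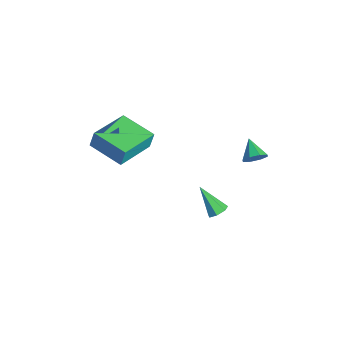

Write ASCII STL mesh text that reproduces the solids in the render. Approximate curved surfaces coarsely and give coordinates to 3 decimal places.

solid 
facet normal -0.825 -0.543 0.157
outer loop
vertex 1.646 -3.942 4.113
vertex 0.489 -2.289 3.749
vertex 1.619 -4.146 3.268
endloop
endfacet
facet normal 0.564 -0.807 0.177
outer loop
vertex 3.071 -3.191 2.991
vertex 1.646 -3.942 4.113
vertex 1.619 -4.146 3.268
endloop
endfacet
facet normal -0.825 -0.543 0.158
outer loop
vertex 1.619 -4.146 3.268
vertex 0.489 -2.289 3.749
vertex 0.462 -2.494 2.904
endloop
endfacet
facet normal -0.030 -0.235 -0.971
outer loop
vertex 0.462 -2.494 2.904
vertex 3.071 -3.191 2.991
vertex 1.619 -4.146 3.268
endloop
endfacet
facet normal 0.031 0.235 0.971
outer loop
vertex 1.646 -3.942 4.113
vertex 1.941 -1.334 3.472
vertex 0.489 -2.289 3.749
endloop
endfacet
facet normal 0.565 -0.806 0.178
outer loop
vertex 3.098 -2.986 3.836
vertex 1.646 -3.942 4.113
vertex 3.071 -3.191 2.991
endloop
endfacet
facet normal 0.030 0.235 0.971
outer loop
vertex 3.098 -2.986 3.836
vertex 1.941 -1.334 3.472
vertex 1.646 -3.942 4.113
endloop
endfacet
facet normal -0.564 0.806 -0.178
outer loop
vertex 0.489 -2.289 3.749
vertex 1.941 -1.334 3.472
vertex 0.462 -2.494 2.904
endloop
endfacet
facet normal -0.030 -0.235 -0.971
outer loop
vertex 1.914 -1.538 2.627
vertex 3.071 -3.191 2.991
vertex 0.462 -2.494 2.904
endloop
endfacet
facet normal -0.565 0.806 -0.177
outer loop
vertex 0.462 -2.494 2.904
vertex 1.941 -1.334 3.472
vertex 1.914 -1.538 2.627
endloop
endfacet
facet normal 0.825 0.543 -0.158
outer loop
vertex 1.914 -1.538 2.627
vertex 3.098 -2.986 3.836
vertex 3.071 -3.191 2.991
endloop
endfacet
facet normal 0.825 0.543 -0.157
outer loop
vertex 1.941 -1.334 3.472
vertex 3.098 -2.986 3.836
vertex 1.914 -1.538 2.627
endloop
endfacet
facet normal 0.868 -0.028 -0.496
outer loop
vertex 4.206 2.71 2.91
vertex 3.91 2.615 2.397
vertex 4.096 3.101 2.695
endloop
endfacet
facet normal -0.016 0.478 0.878
outer loop
vertex 4.206 2.71 2.91
vertex 4.096 3.101 2.695
vertex 2.99 2.645 2.923
endloop
endfacet
facet normal 0.868 -0.028 -0.496
outer loop
vertex 4.096 3.101 2.695
vertex 3.91 2.615 2.397
vertex 3.877 3.207 2.306
endloop
endfacet
facet normal -0.279 0.875 0.396
outer loop
vertex 4.096 3.101 2.695
vertex 3.877 3.207 2.306
vertex 2.99 2.645 2.923
endloop
endfacet
facet normal 0.868 -0.028 -0.496
outer loop
vertex 3.877 3.207 2.306
vertex 3.91 2.615 2.397
vertex 3.677 2.966 1.97
endloop
endfacet
facet normal -0.614 0.767 -0.185
outer loop
vertex 3.877 3.207 2.306
vertex 3.677 2.966 1.97
vertex 2.99 2.645 2.923
endloop
endfacet
facet normal 0.867 -0.029 -0.497
outer loop
vertex 3.677 2.966 1.97
vertex 3.91 2.615 2.397
vertex 3.613 2.519 1.884
endloop
endfacet
facet normal -0.825 0.218 -0.521
outer loop
vertex 3.677 2.966 1.97
vertex 3.613 2.519 1.884
vertex 2.99 2.645 2.923
endloop
endfacet
facet normal 0.867 -0.029 -0.497
outer loop
vertex 3.613 2.519 1.884
vertex 3.91 2.615 2.397
vertex 3.723 2.129 2.099
endloop
endfacet
facet normal -0.788 -0.452 -0.418
outer loop
vertex 3.613 2.519 1.884
vertex 3.723 2.129 2.099
vertex 2.99 2.645 2.923
endloop
endfacet
facet normal 0.867 -0.028 -0.498
outer loop
vertex 3.723 2.129 2.099
vertex 3.91 2.615 2.397
vertex 3.943 2.023 2.488
endloop
endfacet
facet normal -0.524 -0.849 0.065
outer loop
vertex 3.723 2.129 2.099
vertex 3.943 2.023 2.488
vertex 2.99 2.645 2.923
endloop
endfacet
facet normal 0.868 -0.028 -0.496
outer loop
vertex 3.943 2.023 2.488
vertex 3.91 2.615 2.397
vertex 4.143 2.264 2.824
endloop
endfacet
facet normal -0.190 -0.741 0.644
outer loop
vertex 3.943 2.023 2.488
vertex 4.143 2.264 2.824
vertex 2.99 2.645 2.923
endloop
endfacet
facet normal 0.868 -0.027 -0.496
outer loop
vertex 4.143 2.264 2.824
vertex 3.91 2.615 2.397
vertex 4.206 2.71 2.91
endloop
endfacet
facet normal 0.021 -0.192 0.981
outer loop
vertex 4.143 2.264 2.824
vertex 4.206 2.71 2.91
vertex 2.99 2.645 2.923
endloop
endfacet
facet normal 0.575 0.359 -0.735
outer loop
vertex 4.007 0.872 -1.206
vertex 3.586 1.069 -1.439
vertex 3.896 1.293 -1.087
endloop
endfacet
facet normal 0.580 -0.076 0.811
outer loop
vertex 4.007 0.872 -1.206
vertex 3.896 1.293 -1.087
vertex 2.694 0.511 -0.301
endloop
endfacet
facet normal 0.574 0.360 -0.735
outer loop
vertex 3.896 1.293 -1.087
vertex 3.586 1.069 -1.439
vertex 3.551 1.545 -1.233
endloop
endfacet
facet normal 0.115 0.611 0.783
outer loop
vertex 3.896 1.293 -1.087
vertex 3.551 1.545 -1.233
vertex 2.694 0.511 -0.301
endloop
endfacet
facet normal 0.575 0.360 -0.734
outer loop
vertex 3.551 1.545 -1.233
vertex 3.586 1.069 -1.439
vertex 3.232 1.439 -1.535
endloop
endfacet
facet normal -0.562 0.760 0.327
outer loop
vertex 3.551 1.545 -1.233
vertex 3.232 1.439 -1.535
vertex 2.694 0.511 -0.301
endloop
endfacet
facet normal 0.575 0.359 -0.735
outer loop
vertex 3.232 1.439 -1.535
vertex 3.586 1.069 -1.439
vertex 3.18 1.054 -1.764
endloop
endfacet
facet normal -0.942 0.257 -0.218
outer loop
vertex 3.232 1.439 -1.535
vertex 3.18 1.054 -1.764
vertex 2.694 0.511 -0.301
endloop
endfacet
facet normal 0.575 0.360 -0.735
outer loop
vertex 3.18 1.054 -1.764
vertex 3.586 1.069 -1.439
vertex 3.433 0.68 -1.749
endloop
endfacet
facet normal -0.737 -0.516 -0.436
outer loop
vertex 3.18 1.054 -1.764
vertex 3.433 0.68 -1.749
vertex 2.694 0.511 -0.301
endloop
endfacet
facet normal 0.574 0.360 -0.735
outer loop
vertex 3.433 0.68 -1.749
vertex 3.586 1.069 -1.439
vertex 3.801 0.6 -1.501
endloop
endfacet
facet normal -0.101 -0.981 -0.166
outer loop
vertex 3.433 0.68 -1.749
vertex 3.801 0.6 -1.501
vertex 2.694 0.511 -0.301
endloop
endfacet
facet normal 0.575 0.361 -0.734
outer loop
vertex 3.801 0.6 -1.501
vertex 3.586 1.069 -1.439
vertex 4.007 0.872 -1.206
endloop
endfacet
facet normal 0.483 -0.786 0.387
outer loop
vertex 3.801 0.6 -1.501
vertex 4.007 0.872 -1.206
vertex 2.694 0.511 -0.301
endloop
endfacet

endsolid


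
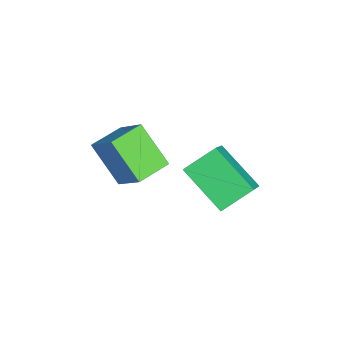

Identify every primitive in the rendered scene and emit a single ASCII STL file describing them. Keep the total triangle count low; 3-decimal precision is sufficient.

solid 
facet normal -0.544 -0.638 0.545
outer loop
vertex -3.216 -1.482 1.891
vertex -3.642 -0.544 2.564
vertex -4.317 -1.324 0.976
endloop
endfacet
facet normal 0.346 -0.762 -0.547
outer loop
vertex -3.338 -0.176 -0.004
vertex -3.216 -1.482 1.891
vertex -4.317 -1.324 0.976
endloop
endfacet
facet normal -0.544 -0.638 0.545
outer loop
vertex -4.317 -1.324 0.976
vertex -3.642 -0.544 2.564
vertex -4.743 -0.387 1.649
endloop
endfacet
facet normal -0.764 0.109 -0.636
outer loop
vertex -4.743 -0.387 1.649
vertex -3.338 -0.176 -0.004
vertex -4.317 -1.324 0.976
endloop
endfacet
facet normal 0.764 -0.109 0.636
outer loop
vertex -3.216 -1.482 1.891
vertex -2.663 0.604 1.584
vertex -3.642 -0.544 2.564
endloop
endfacet
facet normal 0.346 -0.762 -0.547
outer loop
vertex -2.237 -0.333 0.911
vertex -3.216 -1.482 1.891
vertex -3.338 -0.176 -0.004
endloop
endfacet
facet normal 0.764 -0.109 0.636
outer loop
vertex -2.237 -0.333 0.911
vertex -2.663 0.604 1.584
vertex -3.216 -1.482 1.891
endloop
endfacet
facet normal -0.346 0.762 0.547
outer loop
vertex -3.642 -0.544 2.564
vertex -2.663 0.604 1.584
vertex -4.743 -0.387 1.649
endloop
endfacet
facet normal -0.764 0.109 -0.636
outer loop
vertex -3.764 0.762 0.669
vertex -3.338 -0.176 -0.004
vertex -4.743 -0.387 1.649
endloop
endfacet
facet normal -0.346 0.762 0.548
outer loop
vertex -4.743 -0.387 1.649
vertex -2.663 0.604 1.584
vertex -3.764 0.762 0.669
endloop
endfacet
facet normal 0.544 0.638 -0.545
outer loop
vertex -3.764 0.762 0.669
vertex -2.237 -0.333 0.911
vertex -3.338 -0.176 -0.004
endloop
endfacet
facet normal 0.544 0.638 -0.544
outer loop
vertex -2.663 0.604 1.584
vertex -2.237 -0.333 0.911
vertex -3.764 0.762 0.669
endloop
endfacet
facet normal -0.710 0.698 0.095
outer loop
vertex -2.984 -2.659 4.178
vertex -2.329 -1.832 3.002
vertex -3.753 -3.319 3.286
endloop
endfacet
facet normal -0.415 -0.523 0.745
outer loop
vertex -2.951 -4.108 3.178
vertex -2.984 -2.659 4.178
vertex -3.753 -3.319 3.286
endloop
endfacet
facet normal -0.710 0.698 0.095
outer loop
vertex -3.753 -3.319 3.286
vertex -2.329 -1.832 3.002
vertex -3.098 -2.492 2.11
endloop
endfacet
facet normal -0.570 -0.489 -0.661
outer loop
vertex -3.098 -2.492 2.11
vertex -2.951 -4.108 3.178
vertex -3.753 -3.319 3.286
endloop
endfacet
facet normal 0.570 0.489 0.661
outer loop
vertex -2.984 -2.659 4.178
vertex -1.527 -2.621 2.894
vertex -2.329 -1.832 3.002
endloop
endfacet
facet normal -0.415 -0.523 0.745
outer loop
vertex -2.182 -3.448 4.07
vertex -2.984 -2.659 4.178
vertex -2.951 -4.108 3.178
endloop
endfacet
facet normal 0.570 0.489 0.661
outer loop
vertex -2.182 -3.448 4.07
vertex -1.527 -2.621 2.894
vertex -2.984 -2.659 4.178
endloop
endfacet
facet normal 0.415 0.523 -0.745
outer loop
vertex -2.329 -1.832 3.002
vertex -1.527 -2.621 2.894
vertex -3.098 -2.492 2.11
endloop
endfacet
facet normal -0.570 -0.489 -0.661
outer loop
vertex -2.296 -3.281 2.002
vertex -2.951 -4.108 3.178
vertex -3.098 -2.492 2.11
endloop
endfacet
facet normal 0.415 0.523 -0.745
outer loop
vertex -3.098 -2.492 2.11
vertex -1.527 -2.621 2.894
vertex -2.296 -3.281 2.002
endloop
endfacet
facet normal 0.710 -0.698 -0.095
outer loop
vertex -2.296 -3.281 2.002
vertex -2.182 -3.448 4.07
vertex -2.951 -4.108 3.178
endloop
endfacet
facet normal 0.710 -0.698 -0.095
outer loop
vertex -1.527 -2.621 2.894
vertex -2.182 -3.448 4.07
vertex -2.296 -3.281 2.002
endloop
endfacet

endsolid
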